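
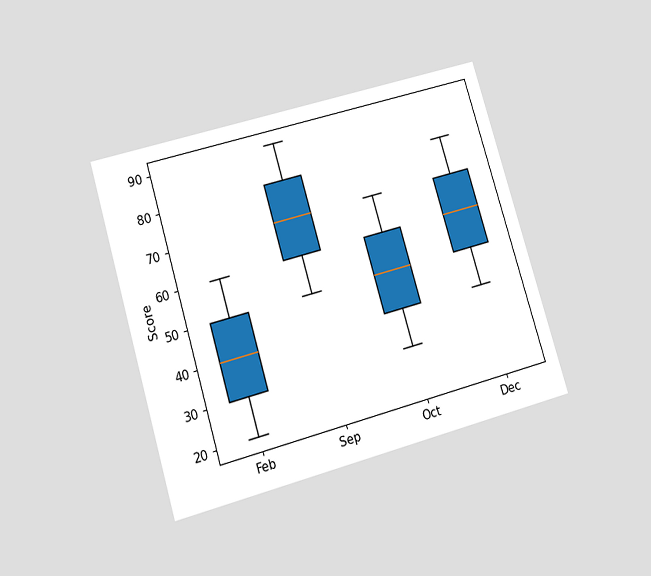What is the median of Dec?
The chart is tilted about 17° counter-clockwise and viewed slightly from below. The median line in the Dec box sits at 60.

60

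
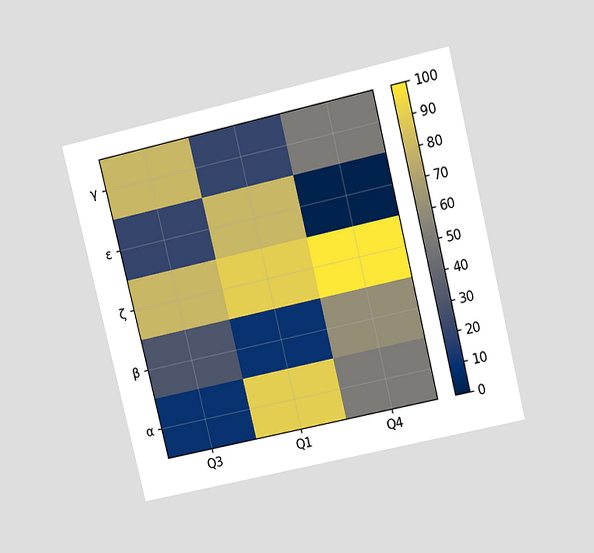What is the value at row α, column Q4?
50

The chart is tilted about 13° counter-clockwise and viewed at a slight angle. Matching cell (α, Q4) against the colorbar gives 50.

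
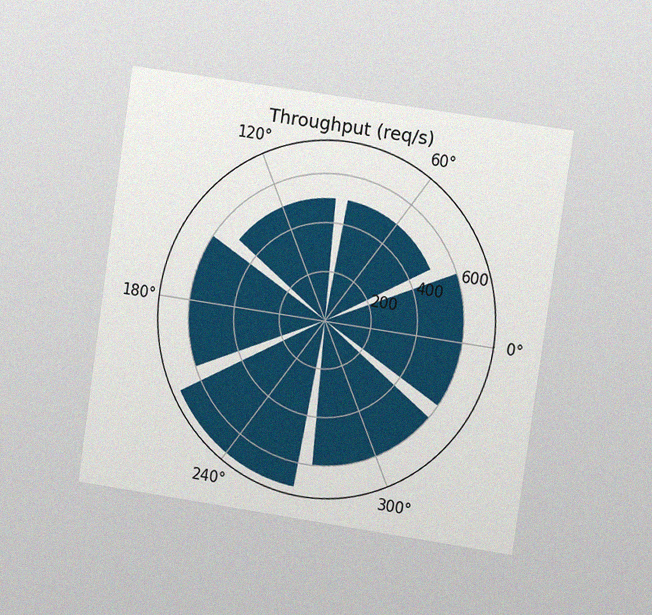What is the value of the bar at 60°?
500req/s

The chart is tilted about 8° clockwise and viewed at a slight angle, with some photo noise. The bar at 60° reaches 500req/s on the radial axis.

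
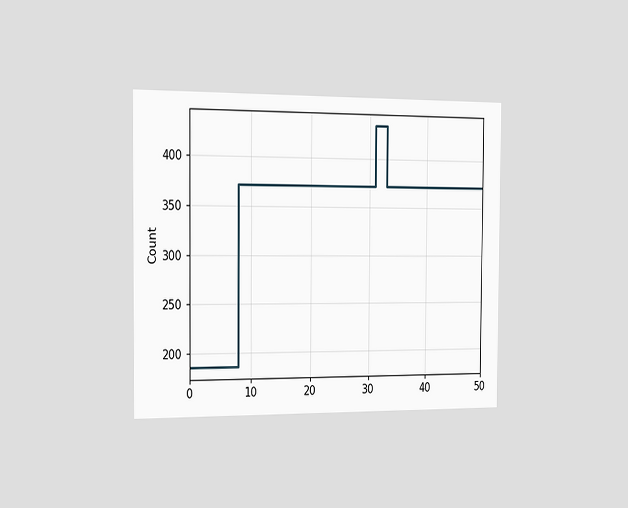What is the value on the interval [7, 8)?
186

The chart is viewed slightly from the left. On [7, 8) the step sits at 186.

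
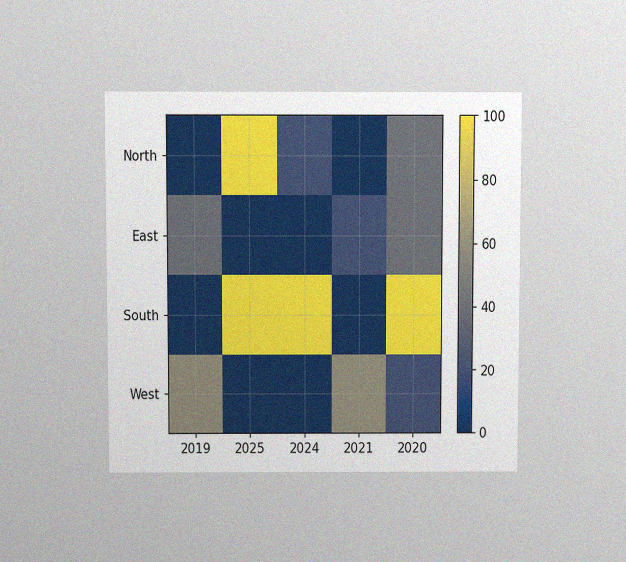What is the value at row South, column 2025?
100

The chart is viewed at a slight angle, with some photo noise. Matching cell (South, 2025) against the colorbar gives 100.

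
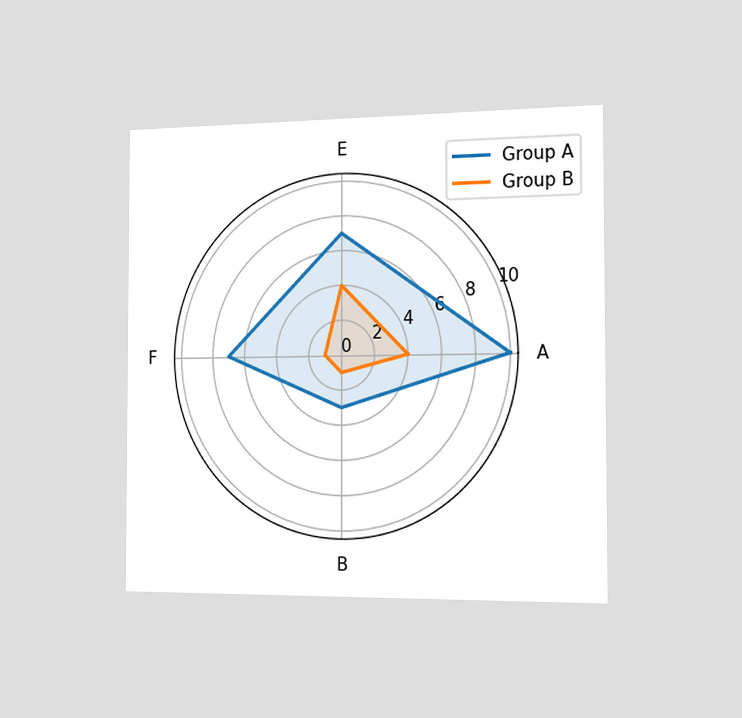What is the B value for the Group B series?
The chart is viewed slightly from the right. On the B axis, Group B reaches 1.

1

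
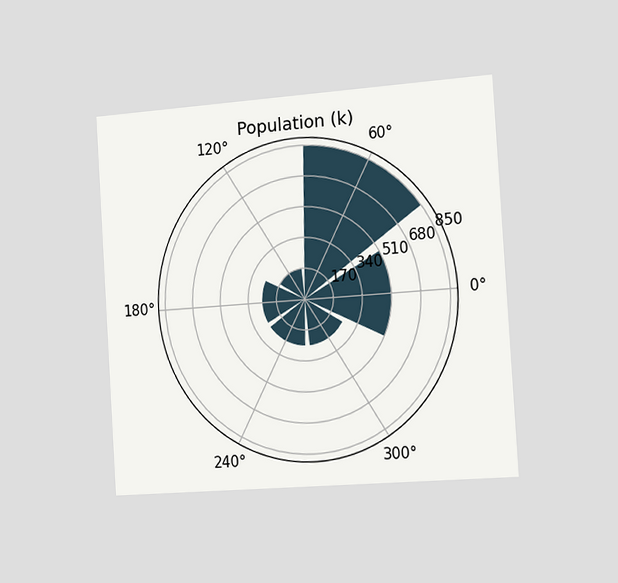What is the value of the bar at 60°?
The chart is tilted about 4° counter-clockwise and viewed slightly from the right. The bar at 60° reaches 850k on the radial axis.

850k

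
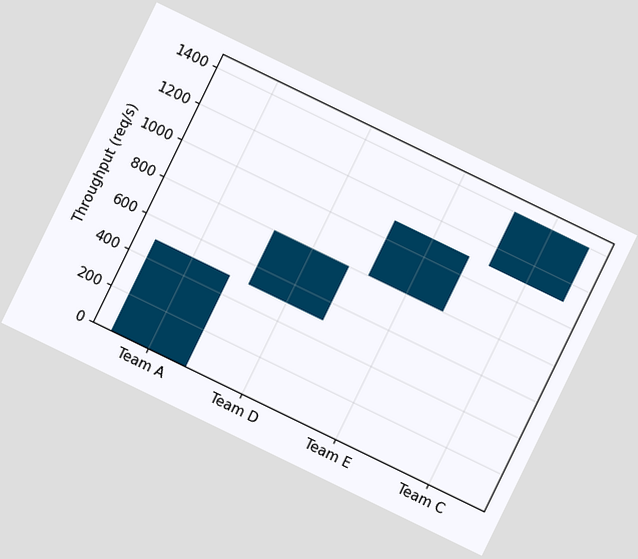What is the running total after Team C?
The chart is tilted about 26° clockwise. After Team C the running total reaches 1400req/s.

1400req/s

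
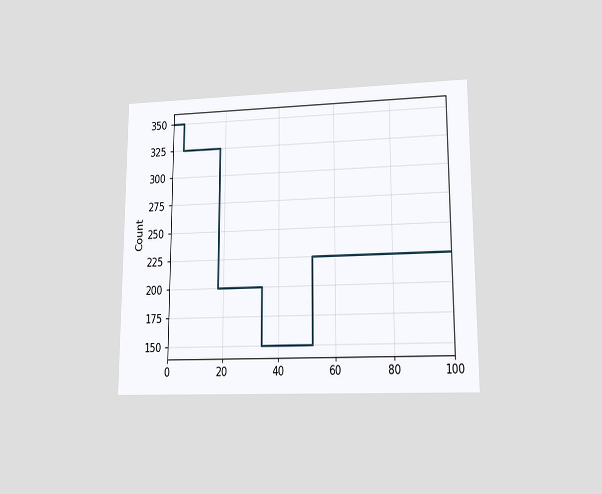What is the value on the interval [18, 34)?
The chart is viewed at a slight angle. On [18, 34) the step sits at 200.

200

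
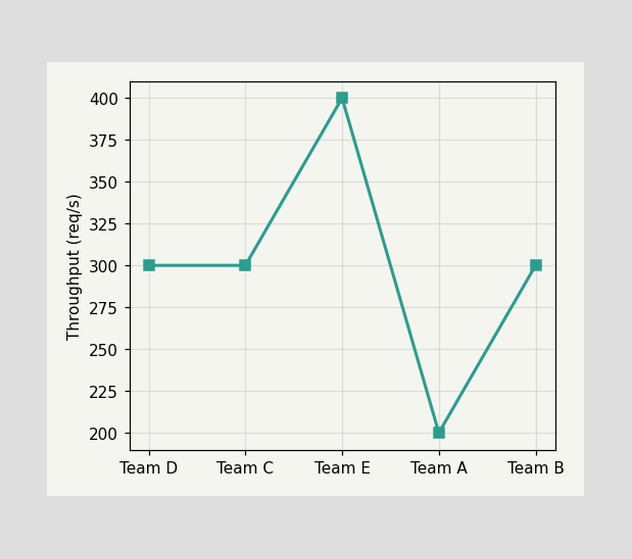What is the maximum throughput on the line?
The highest point is at Team E, and reading across to the y-axis gives 400req/s.

400req/s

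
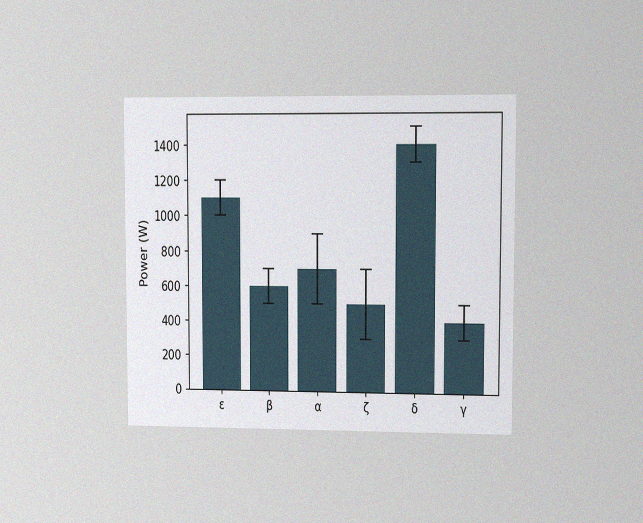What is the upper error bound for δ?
The chart is viewed at a slight angle, with some photo noise. The δ bar's upper whisker reaches 1500W.

1500W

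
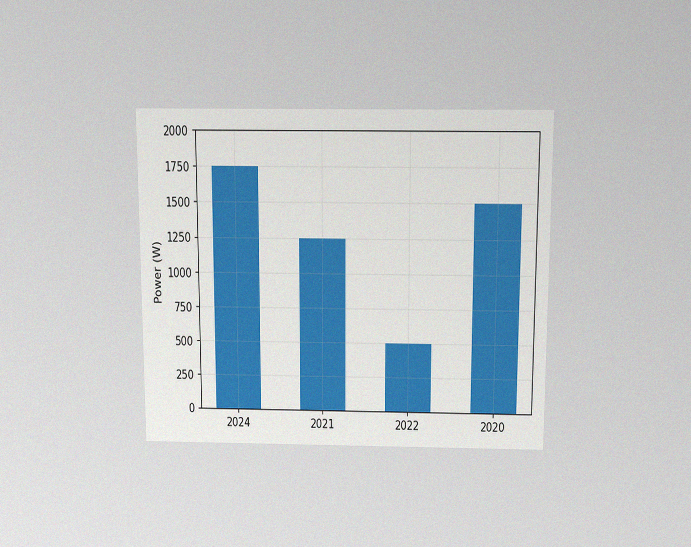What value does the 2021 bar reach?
1250W

The chart is viewed slightly from above, with some photo noise. Reading along the chart's y-axis, the 2021 bar reaches 1250W.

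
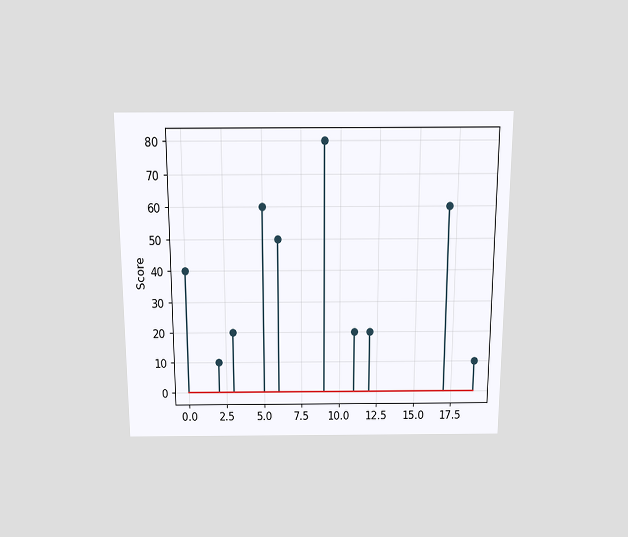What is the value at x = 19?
The chart is viewed slightly from above. The stem at x=19 reaches 10.

10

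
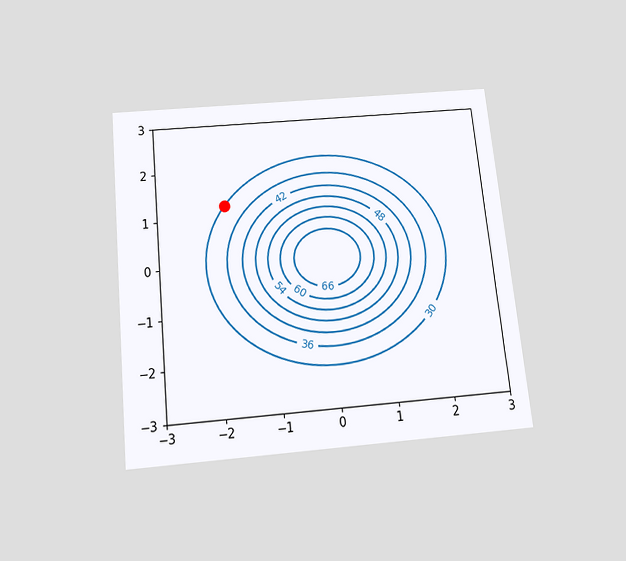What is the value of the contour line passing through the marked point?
The chart is tilted about 6° counter-clockwise and viewed slightly from below. The marked point sits on the contour labelled 30.

30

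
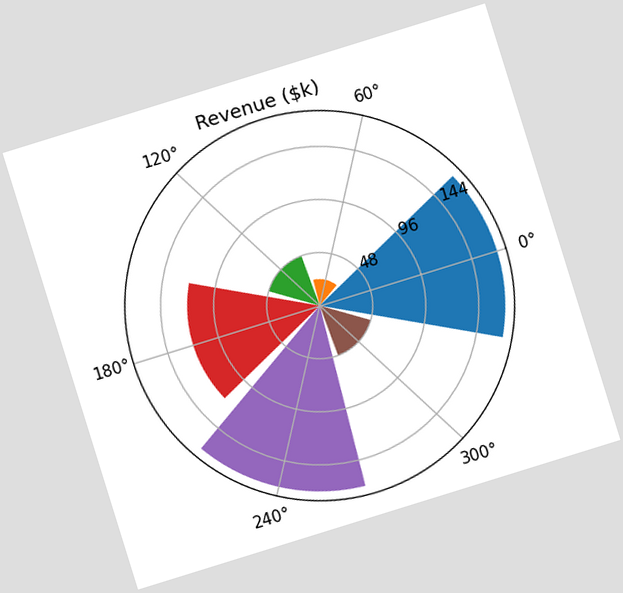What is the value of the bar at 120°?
$48k

The chart is tilted about 17° counter-clockwise. The bar at 120° reaches $48k on the radial axis.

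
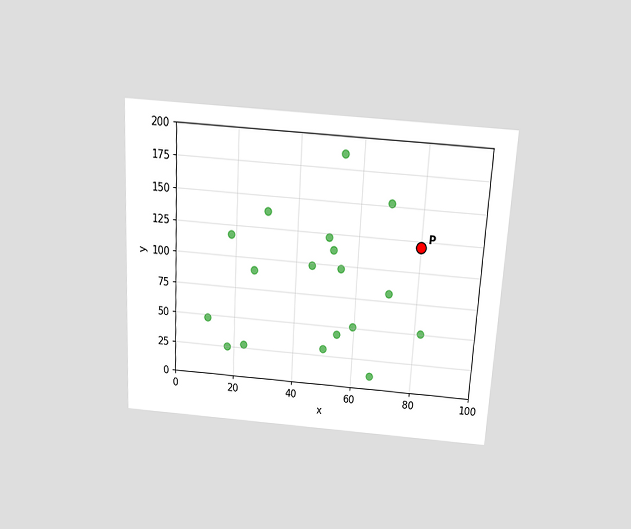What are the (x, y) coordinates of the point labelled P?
(80, 120)

The chart is tilted about 3° clockwise and viewed slightly from above. Following the gridlines from P to each axis, P sits at (80, 120).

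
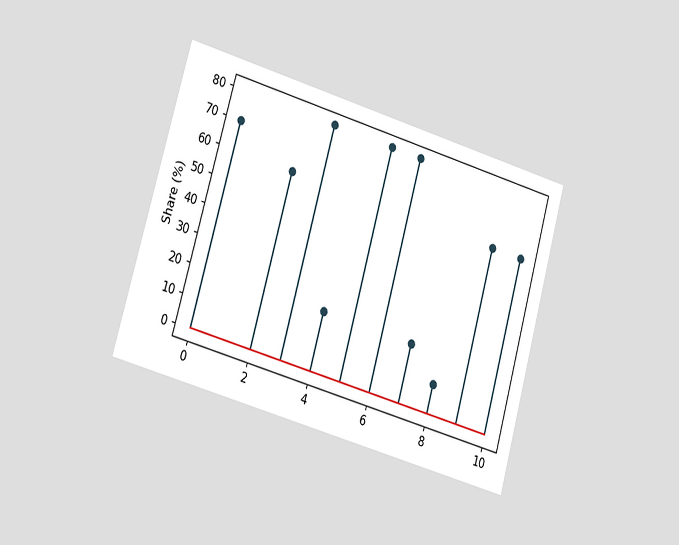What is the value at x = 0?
70%

The chart is tilted about 16° clockwise and viewed slightly from the left. The stem at x=0 reaches 70%.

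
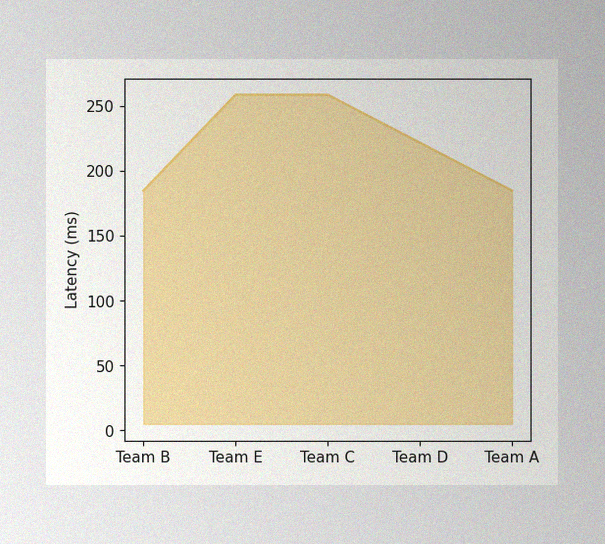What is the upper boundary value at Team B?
185ms

The image has some photo noise and uneven lighting. At Team B the upper boundary is at 185ms.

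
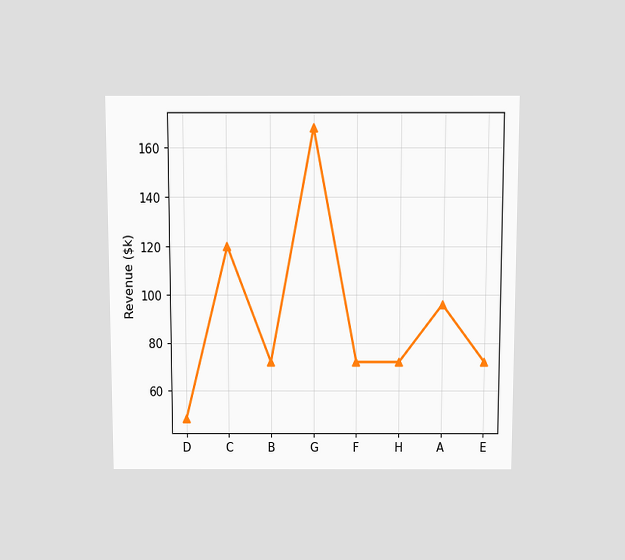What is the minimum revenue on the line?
The chart is viewed slightly from above. The lowest point is at D, and reading across to the y-axis gives $48k.

$48k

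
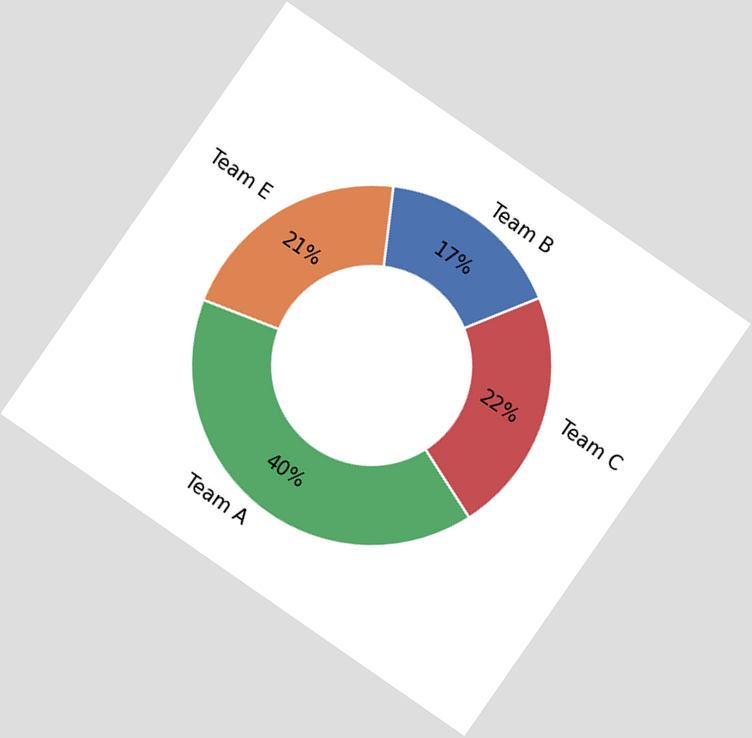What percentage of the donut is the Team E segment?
The chart is tilted about 35° clockwise. The Team E segment takes up 21% of the ring.

21%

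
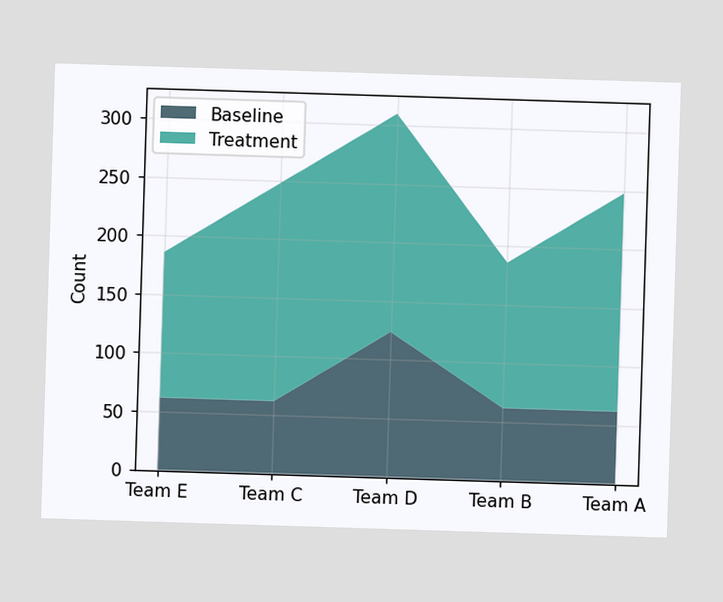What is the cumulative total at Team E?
The stacked total at Team E reaches 186.

186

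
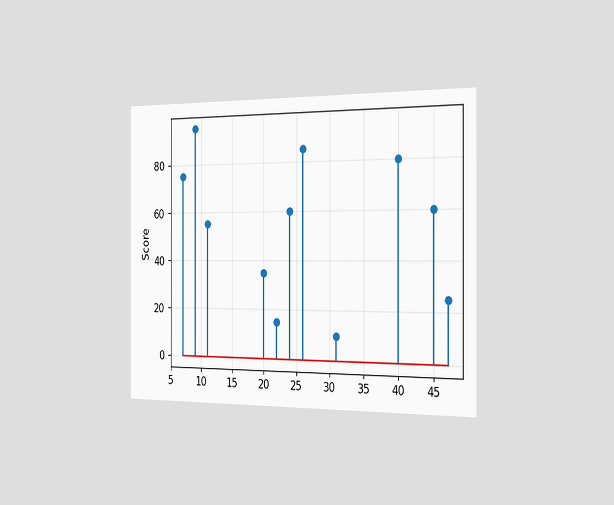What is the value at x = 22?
The chart is viewed slightly from the right. The stem at x=22 reaches 15.

15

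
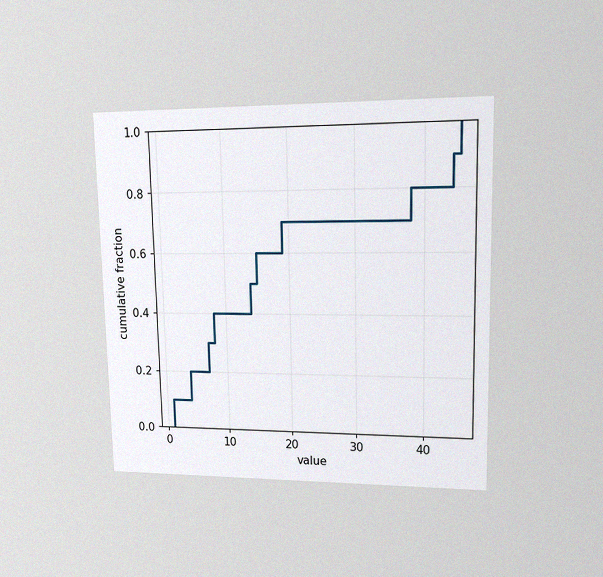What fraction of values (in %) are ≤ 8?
The chart is viewed at a slight angle, with some photo noise. At x=8 the ECDF step is at 40%.

40%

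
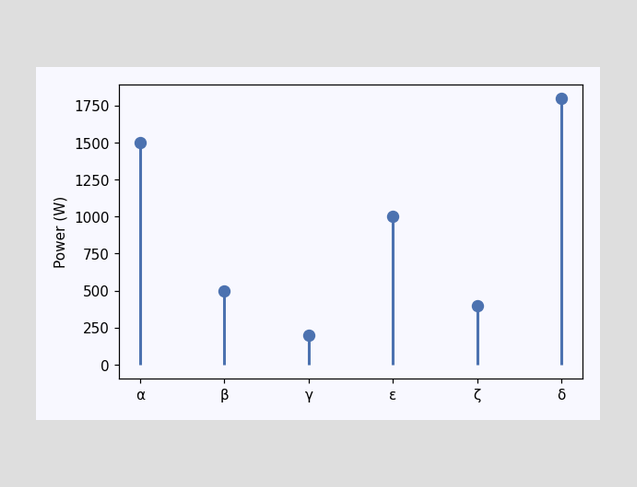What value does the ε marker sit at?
1000W

The ε marker sits at 1000W.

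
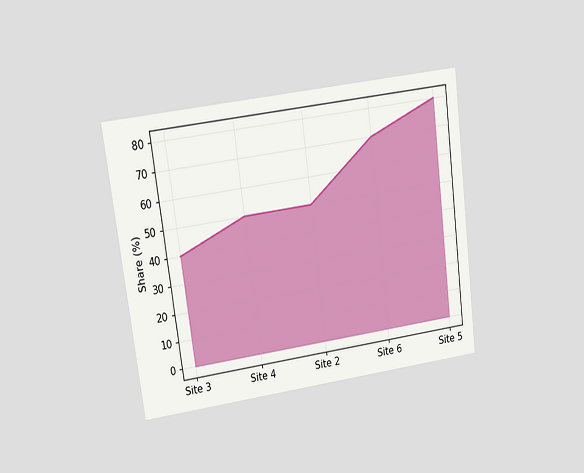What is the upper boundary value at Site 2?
The chart is tilted about 8° counter-clockwise and viewed at a slight angle. At Site 2 the upper boundary is at 50%.

50%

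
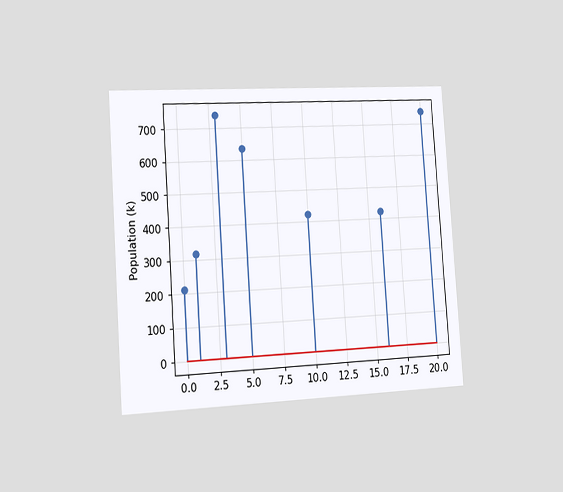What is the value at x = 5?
636k

The chart is tilted about 4° counter-clockwise and viewed slightly from the left. The stem at x=5 reaches 636k.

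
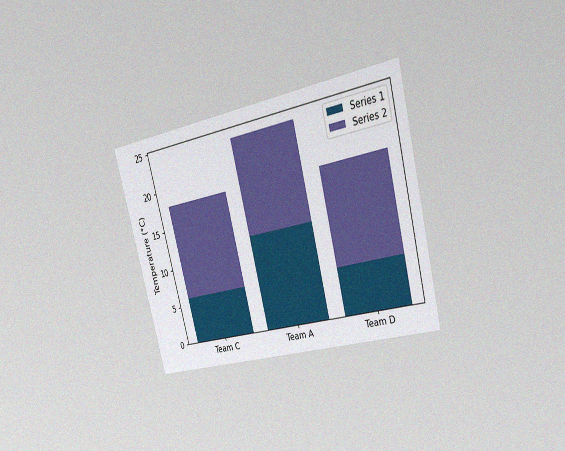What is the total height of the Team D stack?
The chart is tilted about 14° counter-clockwise and viewed slightly from the right, with some photo noise. The Team D stack's top reaches 18°C on the y-axis.

18°C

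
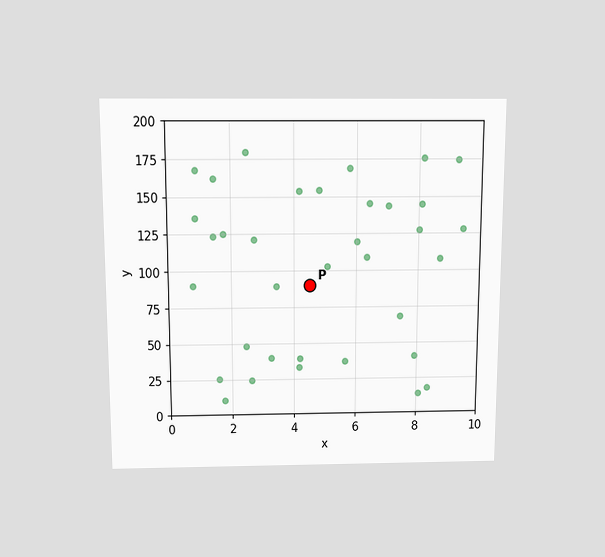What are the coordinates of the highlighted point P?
(4.5, 90)

The chart is viewed slightly from above. Following the gridlines from P to each axis, P sits at (4.5, 90).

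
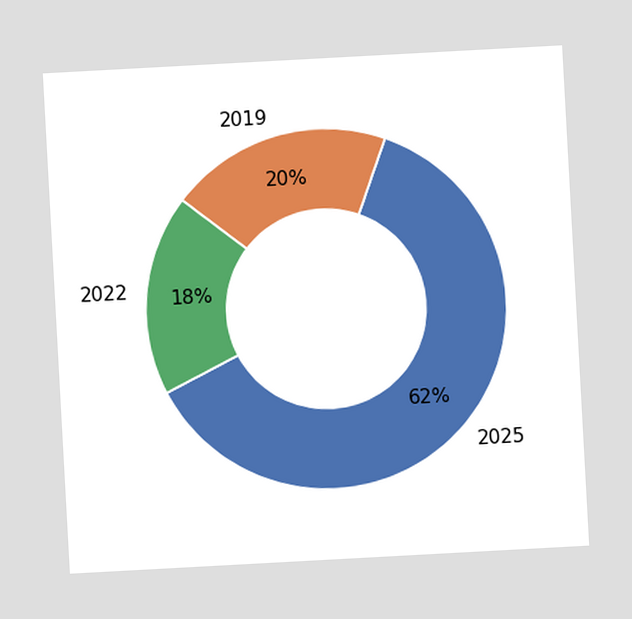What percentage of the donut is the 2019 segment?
The chart is tilted about 3° counter-clockwise. The 2019 segment takes up 20% of the ring.

20%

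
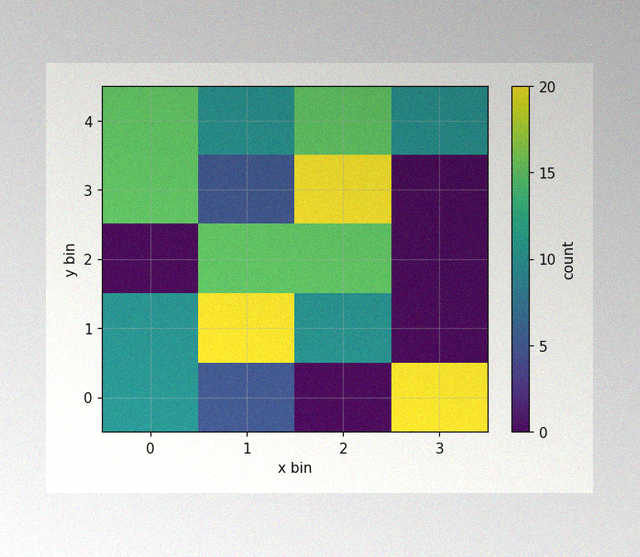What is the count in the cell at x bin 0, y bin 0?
10

The image has some photo noise and uneven lighting. Matching the cell (0, 0) against the colorbar gives 10.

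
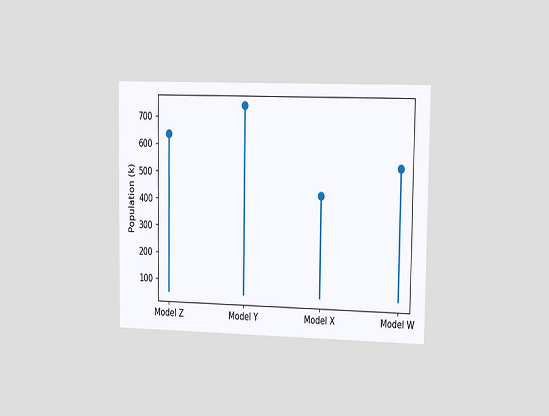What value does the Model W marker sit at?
The chart is viewed slightly from the right. The Model W marker sits at 530k.

530k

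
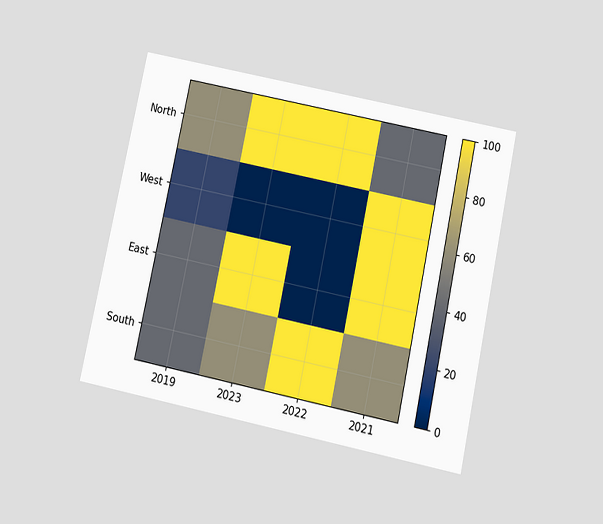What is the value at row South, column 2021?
60

The chart is tilted about 12° clockwise and viewed slightly from below. Matching cell (South, 2021) against the colorbar gives 60.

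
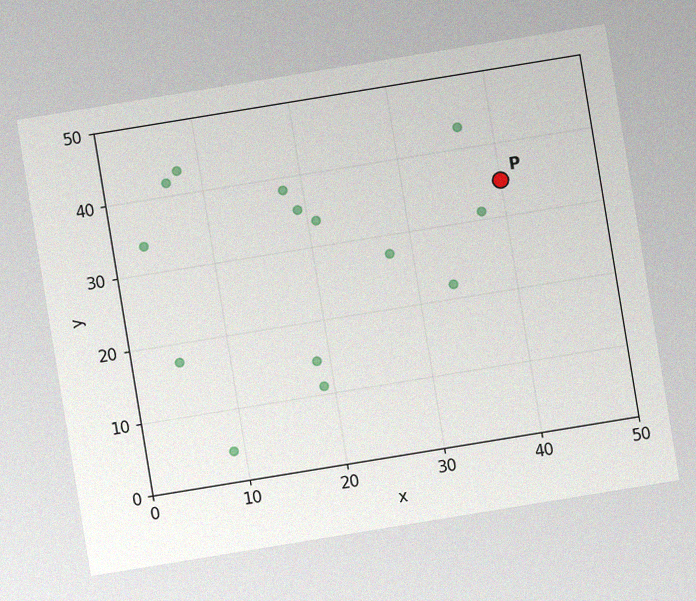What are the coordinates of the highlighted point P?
(40, 35)

The chart is tilted about 9° counter-clockwise, with some photo noise. Following the gridlines from P to each axis, P sits at (40, 35).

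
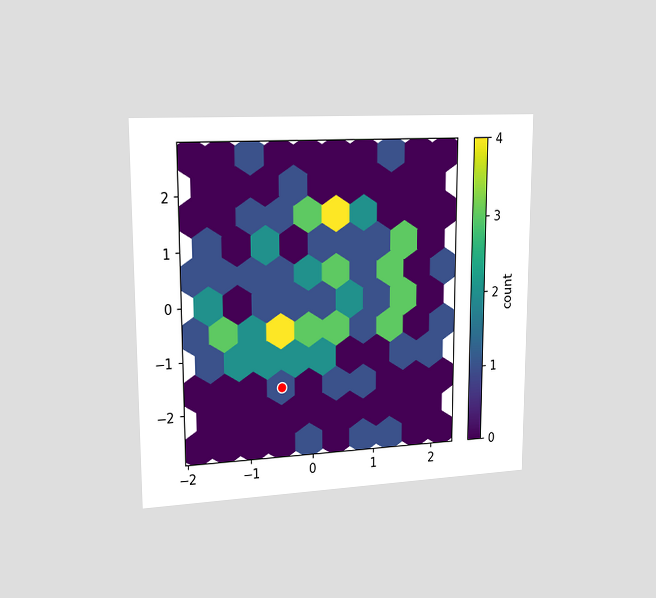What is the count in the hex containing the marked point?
The chart is viewed slightly from the left. The marked hex reads 1 on the colorbar.

1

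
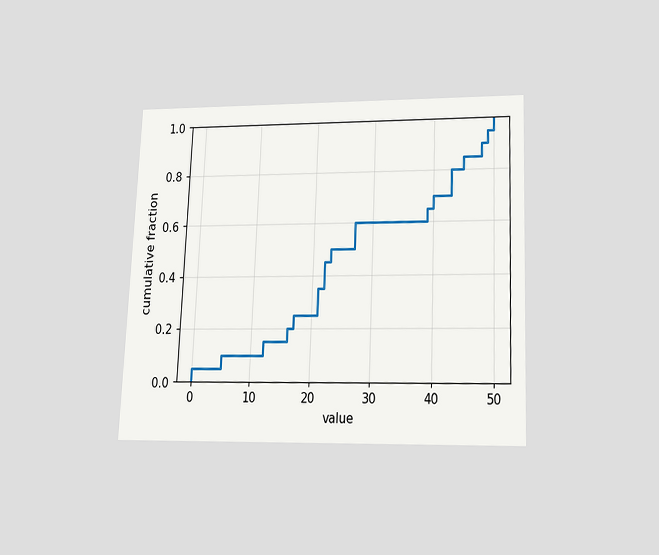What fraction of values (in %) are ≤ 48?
The chart is tilted about 2° clockwise and viewed slightly from below. At x=48 the ECDF step is at 90%.

90%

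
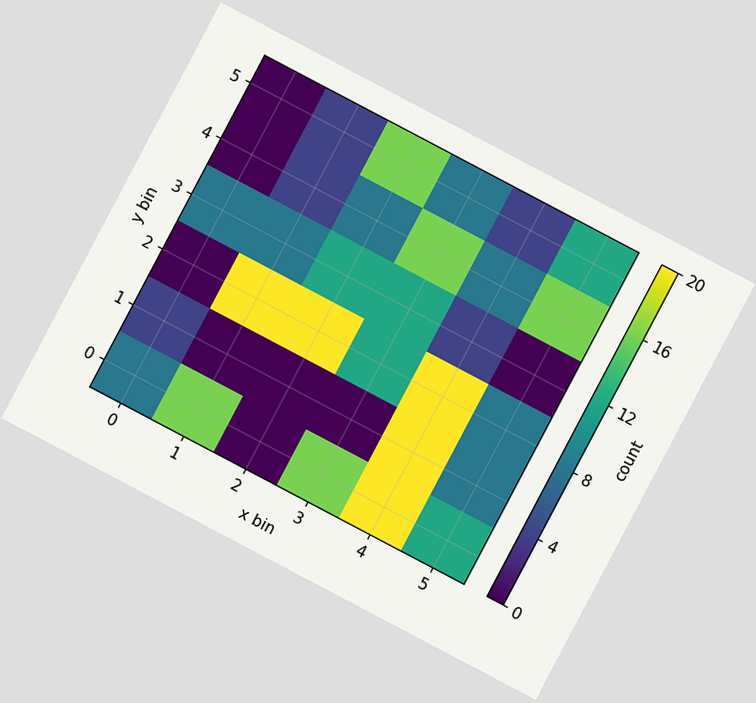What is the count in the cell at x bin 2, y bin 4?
8

The chart is tilted about 28° clockwise. Matching the cell (2, 4) against the colorbar gives 8.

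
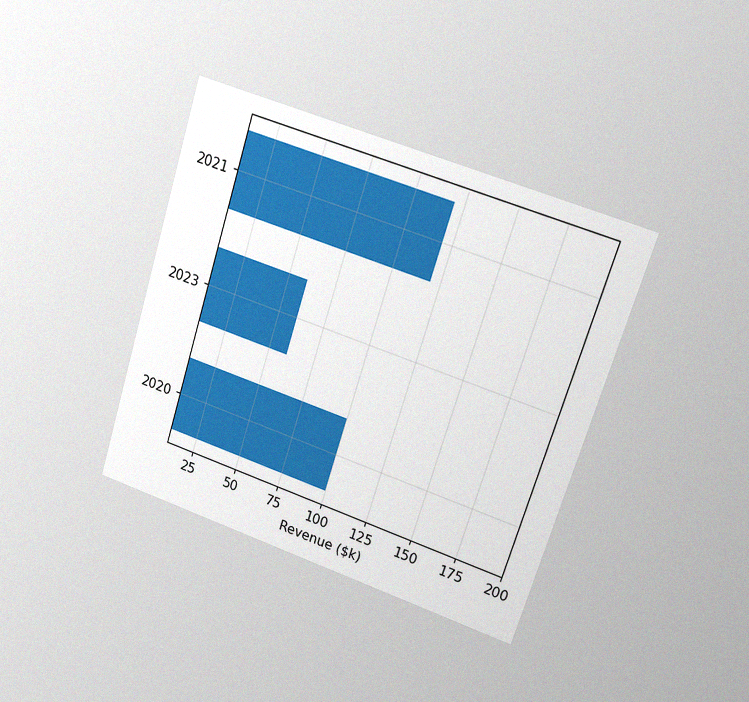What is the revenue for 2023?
$60k

The chart is tilted about 18° clockwise and viewed at a slight angle, with some photo noise. Reading along the chart's x-axis, the 2023 bar reaches $60k.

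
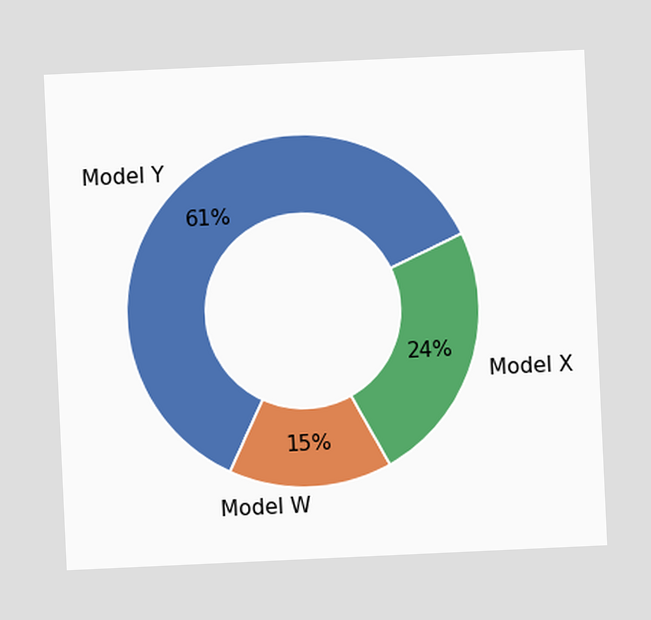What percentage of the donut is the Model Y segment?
The chart is tilted about 3° counter-clockwise. The Model Y segment takes up 61% of the ring.

61%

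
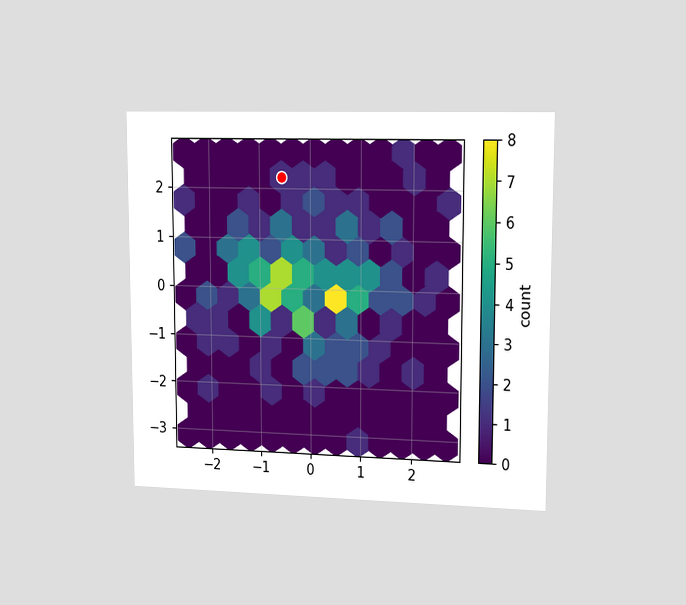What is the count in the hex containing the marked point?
The chart is viewed slightly from the right. The marked hex reads 1 on the colorbar.

1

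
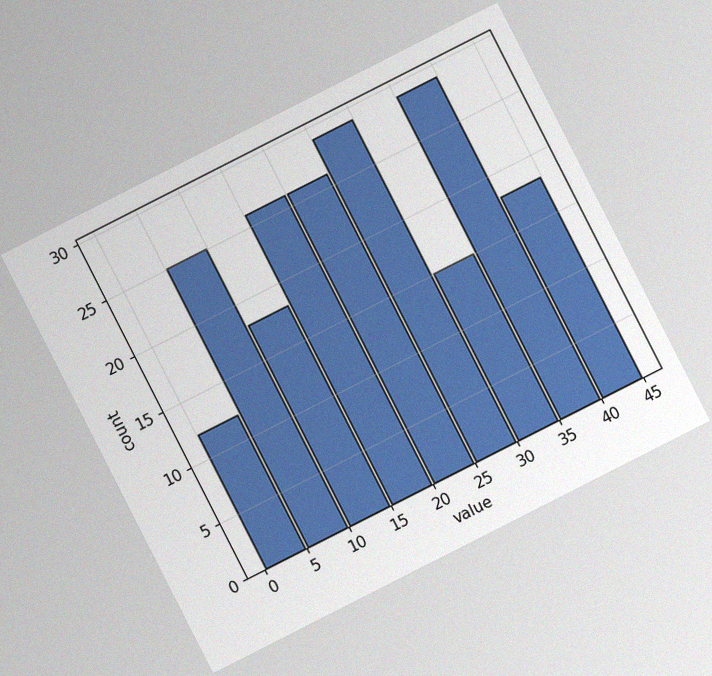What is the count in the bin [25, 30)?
The chart is tilted about 27° counter-clockwise, with some photo noise. The [25, 30) bin has height 29.

29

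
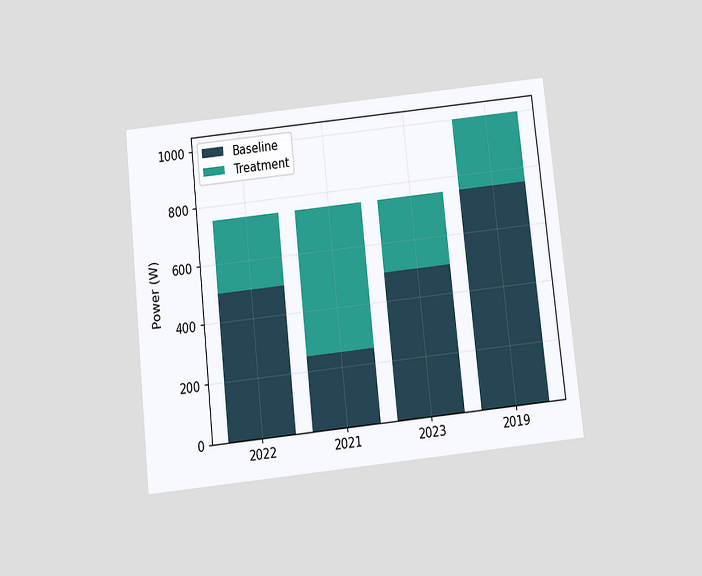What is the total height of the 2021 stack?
The chart is tilted about 6° counter-clockwise and viewed slightly from below. The 2021 stack's top reaches 750W on the y-axis.

750W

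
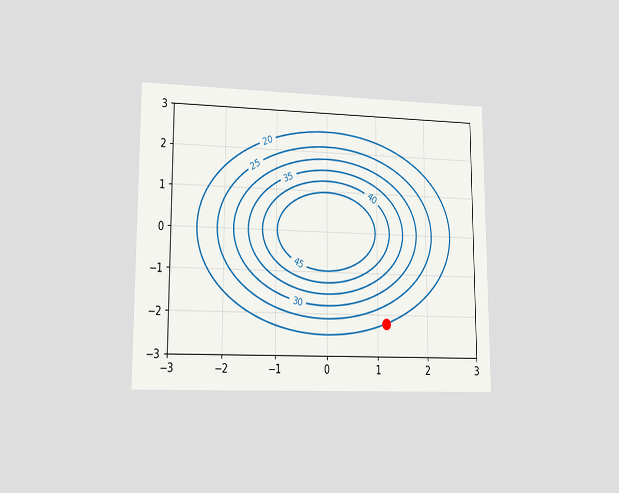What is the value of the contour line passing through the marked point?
20

The chart is viewed at a slight angle. The marked point sits on the contour labelled 20.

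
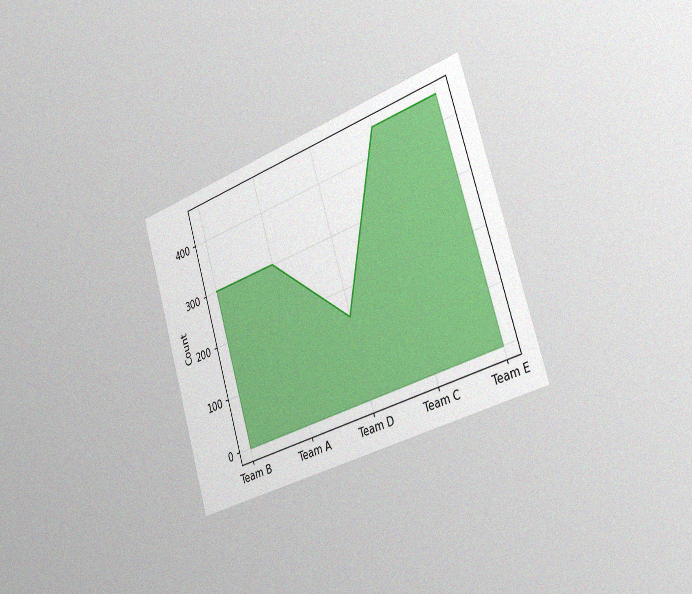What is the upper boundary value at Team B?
300

The chart is tilted about 17° counter-clockwise and viewed slightly from the right, with some photo noise. At Team B the upper boundary is at 300.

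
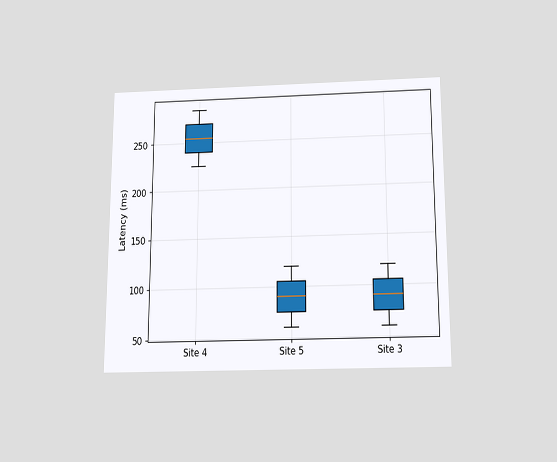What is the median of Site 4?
The chart is viewed slightly from below. The median line in the Site 4 box sits at 255ms.

255ms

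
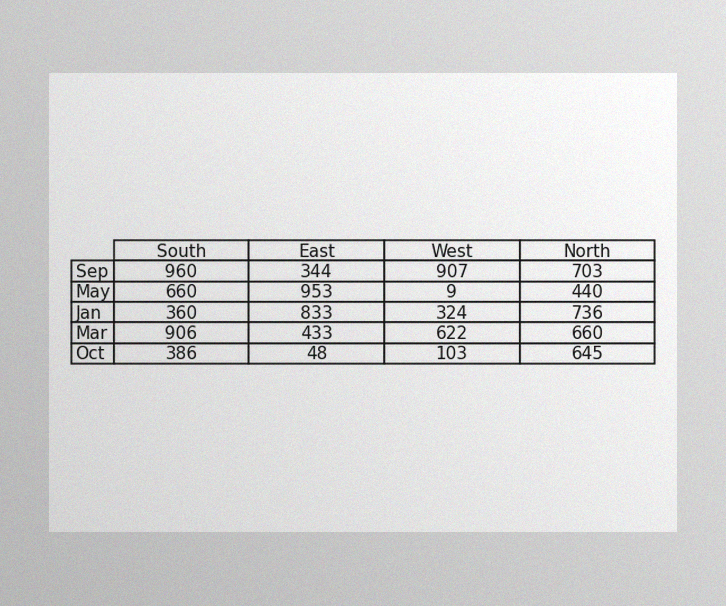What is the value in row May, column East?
The image has some photo noise and uneven lighting. The (May, East) cell reads 953.

953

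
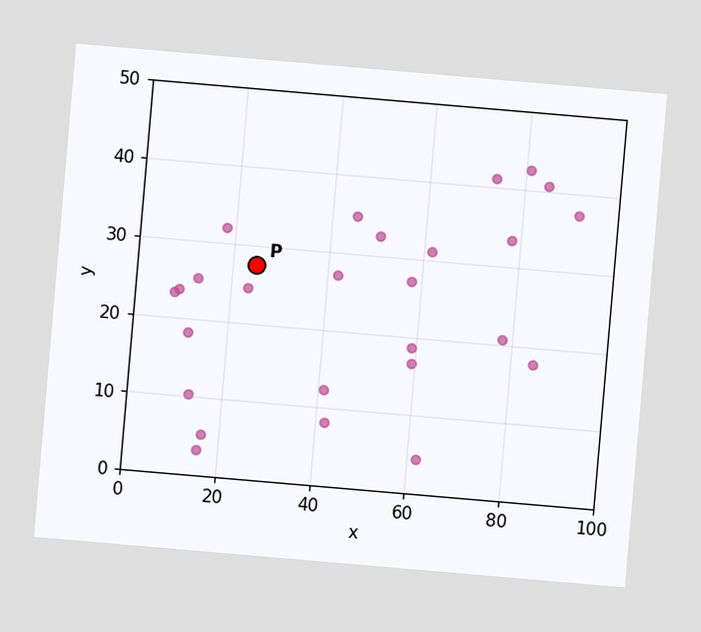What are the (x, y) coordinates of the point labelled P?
(25, 27.5)

The chart is tilted about 5° clockwise. Following the gridlines from P to each axis, P sits at (25, 27.5).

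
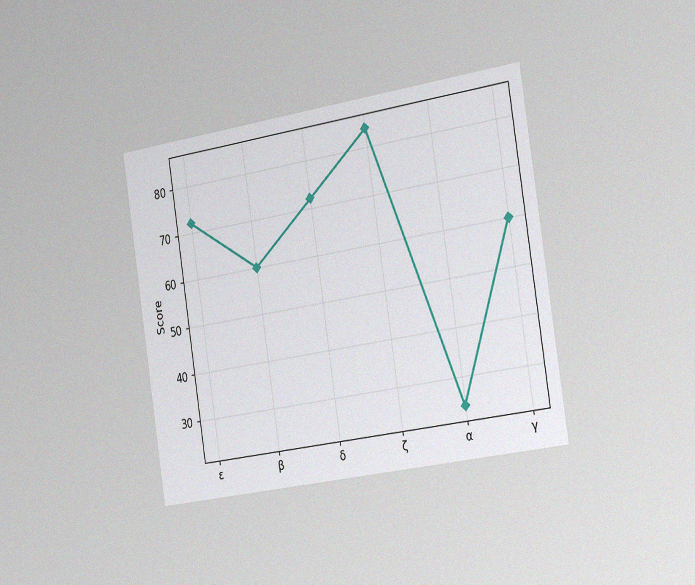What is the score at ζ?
84

The chart is tilted about 9° counter-clockwise and viewed slightly from the right, with some photo noise. At ζ, the line is at 84.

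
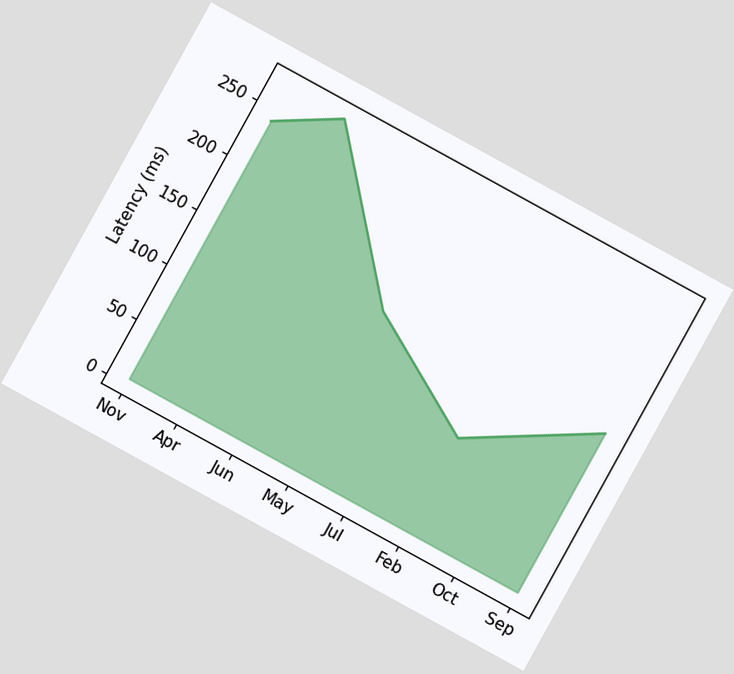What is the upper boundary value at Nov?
The chart is tilted about 29° clockwise. At Nov the upper boundary is at 240ms.

240ms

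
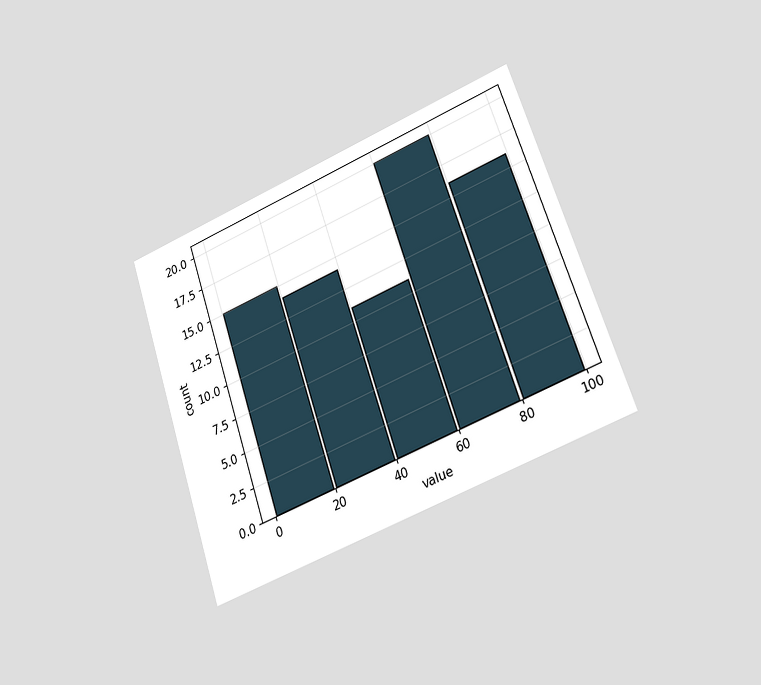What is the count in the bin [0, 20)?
15

The chart is tilted about 19° counter-clockwise and viewed at a slight angle. The [0, 20) bin has height 15.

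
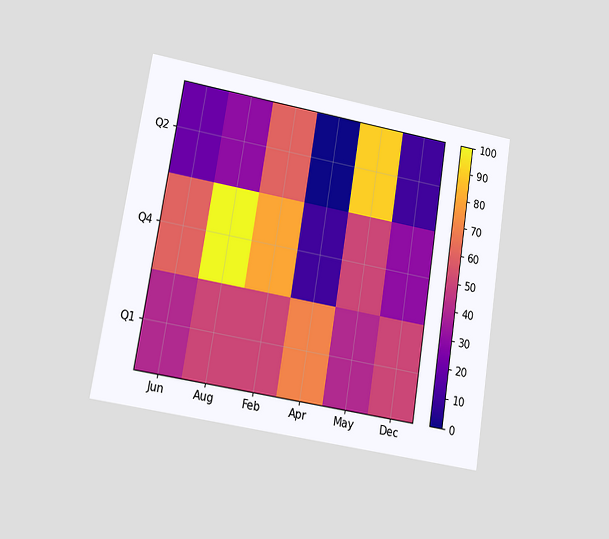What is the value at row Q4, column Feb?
80

The chart is tilted about 9° clockwise and viewed at a slight angle. Matching cell (Q4, Feb) against the colorbar gives 80.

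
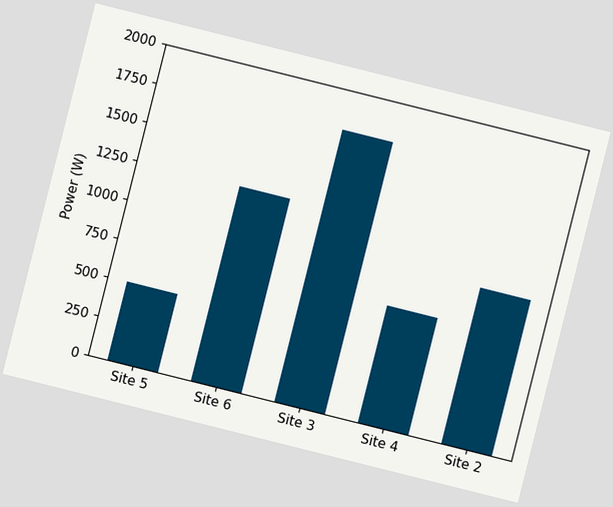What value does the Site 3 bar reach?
The chart is tilted about 14° clockwise. Reading along the chart's y-axis, the Site 3 bar reaches 1750W.

1750W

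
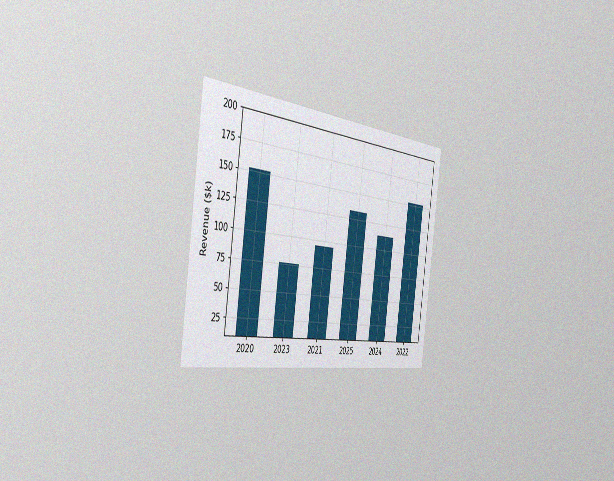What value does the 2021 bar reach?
The chart is tilted about 8° clockwise and viewed slightly from the left, with some photo noise. Reading along the chart's y-axis, the 2021 bar reaches $95k.

$95k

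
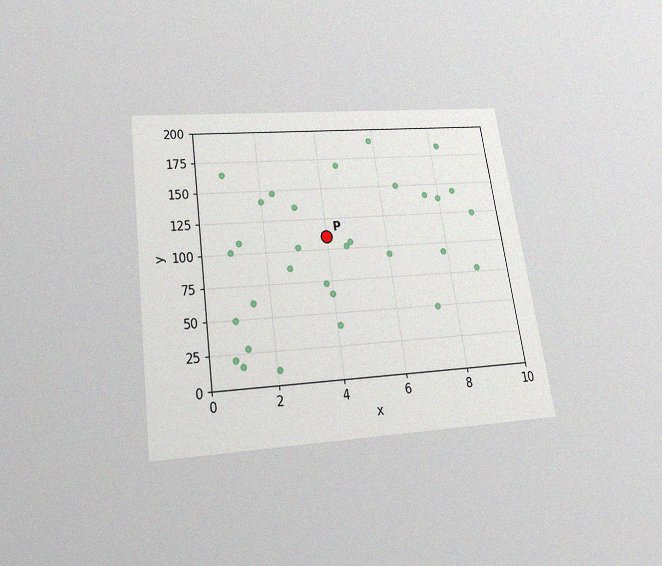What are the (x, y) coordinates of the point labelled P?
The chart is tilted about 8° counter-clockwise and viewed slightly from below, with some photo noise. Following the gridlines from P to each axis, P sits at (4, 110).

(4, 110)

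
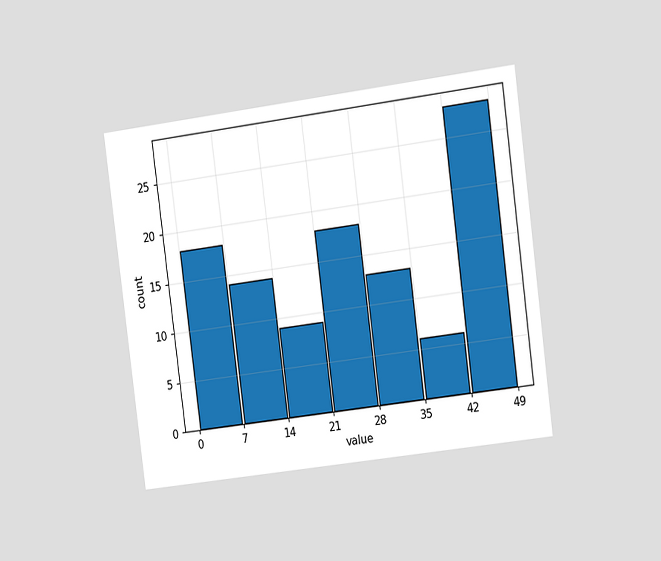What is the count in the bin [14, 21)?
9

The chart is tilted about 7° counter-clockwise and viewed slightly from the right. The [14, 21) bin has height 9.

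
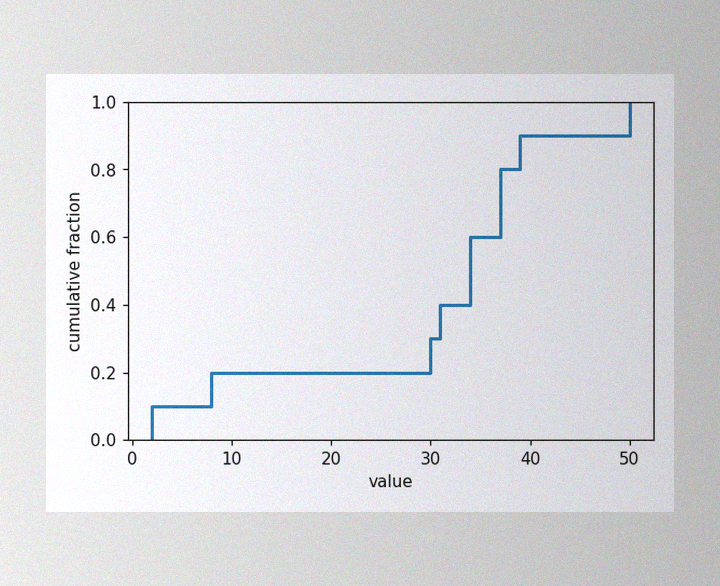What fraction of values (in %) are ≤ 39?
The image has some photo noise and uneven lighting. At x=39 the ECDF step is at 90%.

90%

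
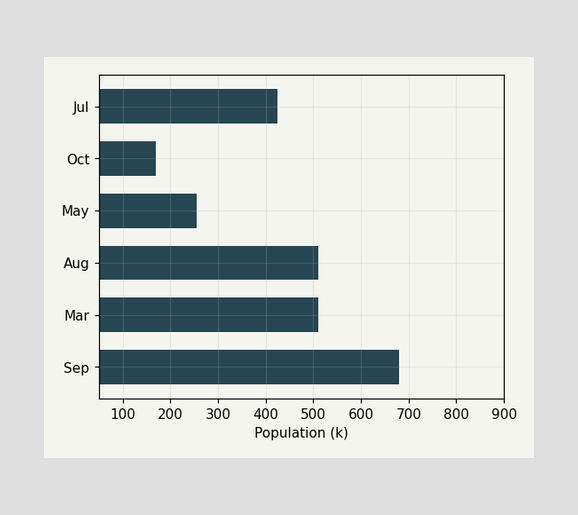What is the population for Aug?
Reading along the chart's x-axis, the Aug bar reaches 510k.

510k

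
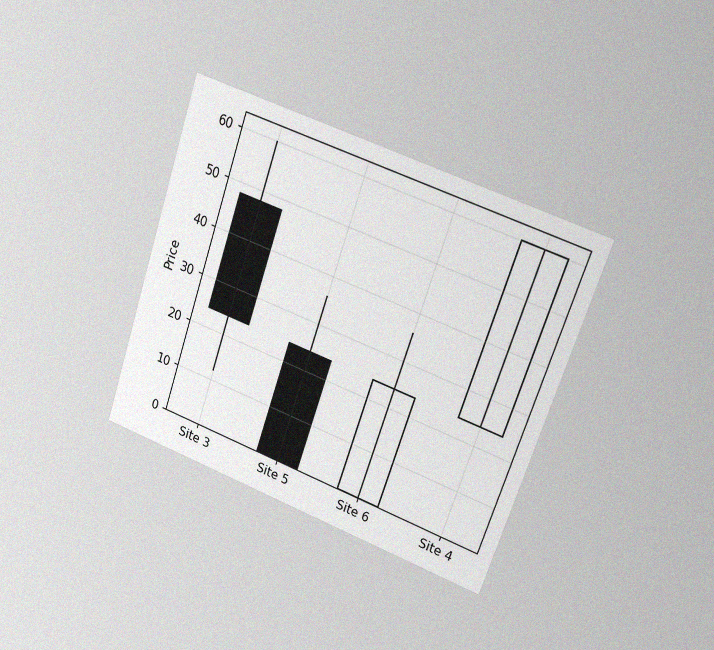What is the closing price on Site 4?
60

The chart is tilted about 19° clockwise and viewed at a slight angle, with some photo noise. The Site 4 candle closes at 60.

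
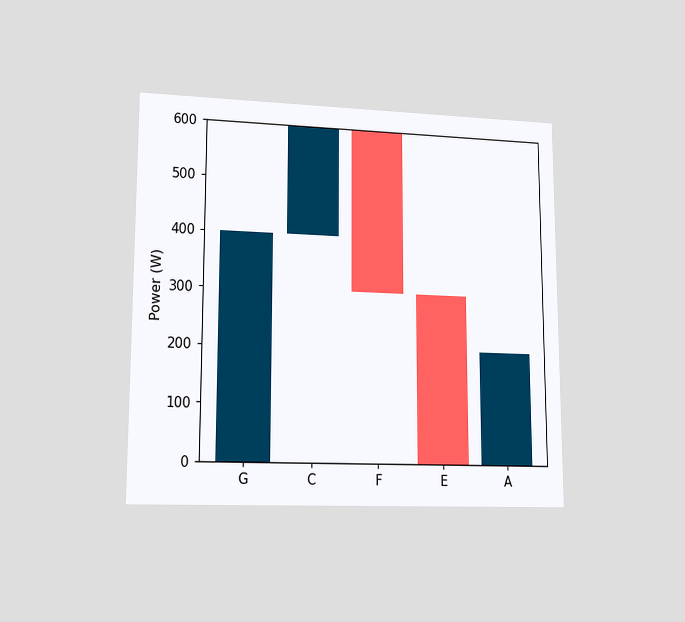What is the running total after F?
300W

The chart is viewed at a slight angle. After F the running total reaches 300W.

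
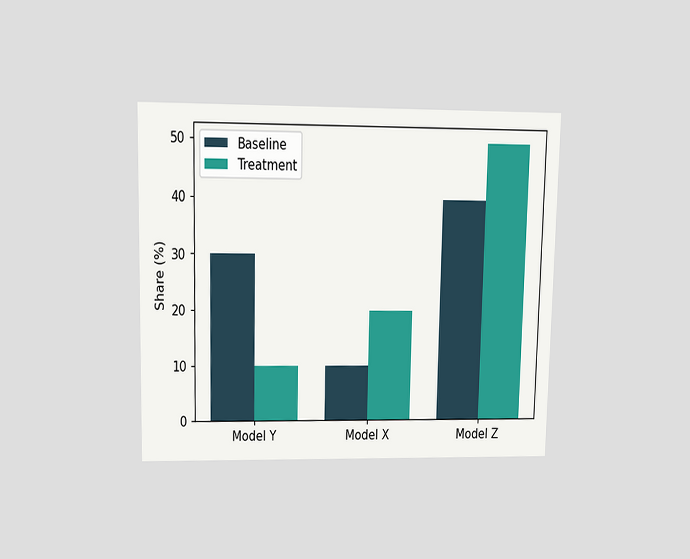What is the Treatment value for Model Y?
10%

The chart is viewed slightly from above. The Treatment bar at Model Y reaches 10% on the y-axis.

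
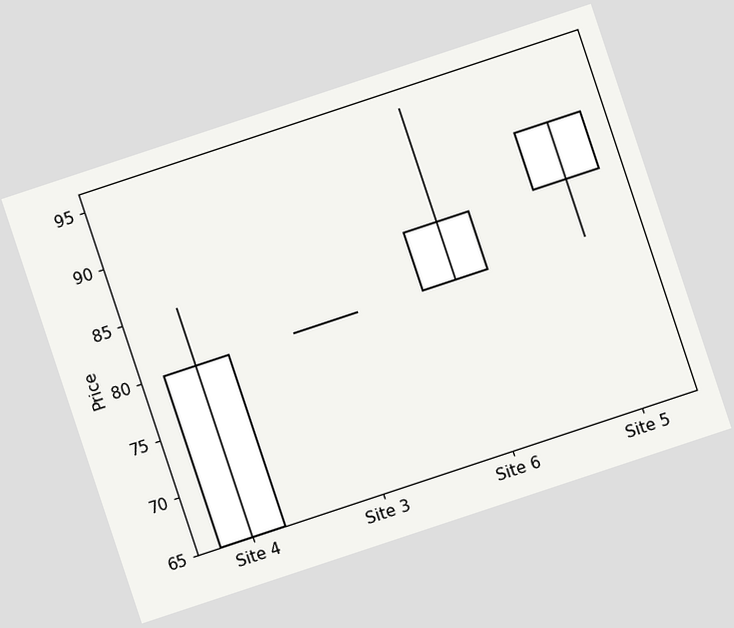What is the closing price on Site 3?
80

The chart is tilted about 18° counter-clockwise. The Site 3 candle closes at 80.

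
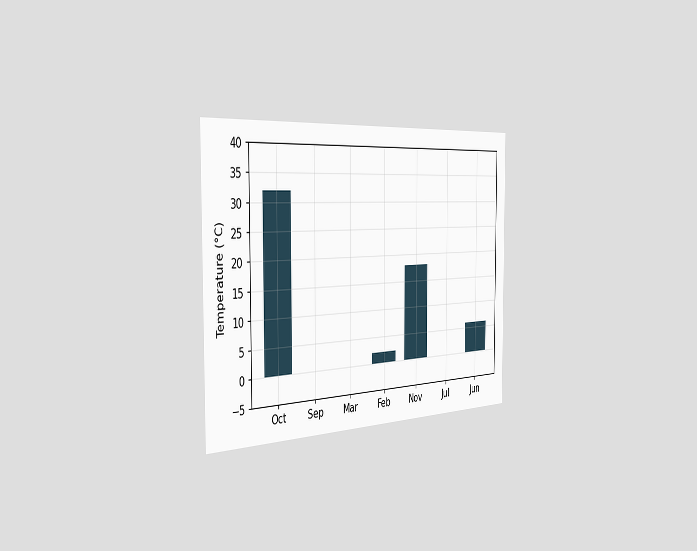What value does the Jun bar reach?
6°C

The chart is viewed slightly from the left. Reading along the chart's y-axis, the Jun bar reaches 6°C.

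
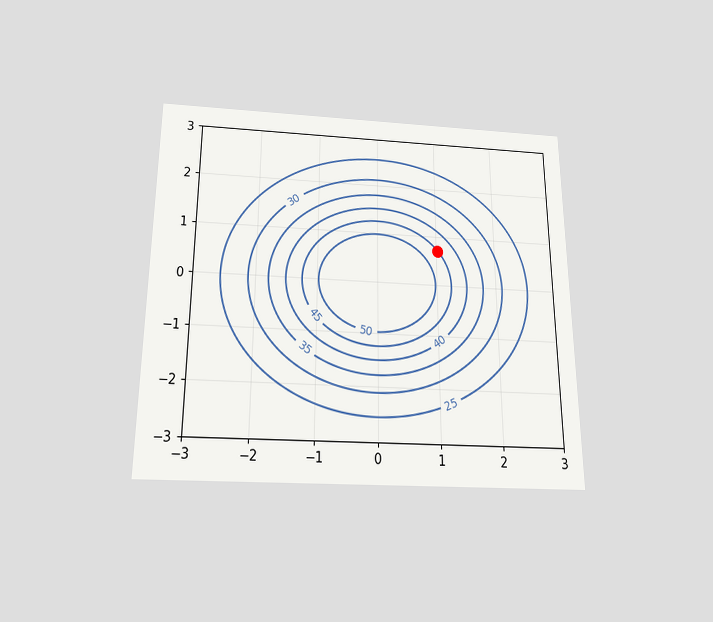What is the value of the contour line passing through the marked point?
The chart is viewed slightly from below. The marked point sits on the contour labelled 45.

45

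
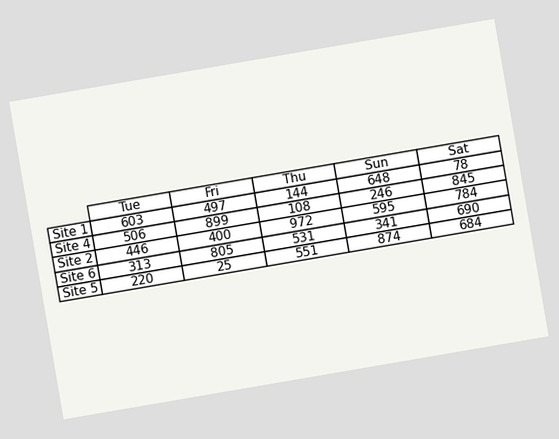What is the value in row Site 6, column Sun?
341

The chart is tilted about 10° counter-clockwise. The (Site 6, Sun) cell reads 341.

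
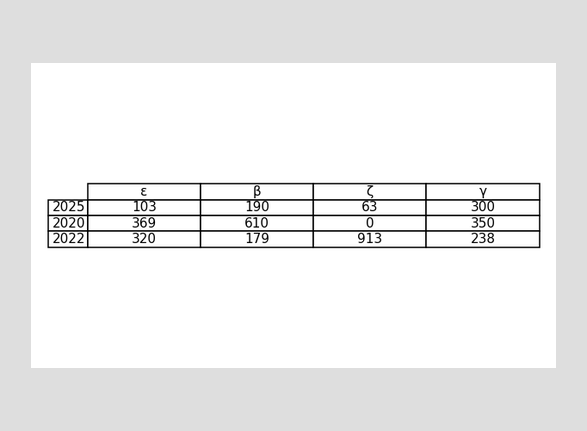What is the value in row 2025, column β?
190

The (2025, β) cell reads 190.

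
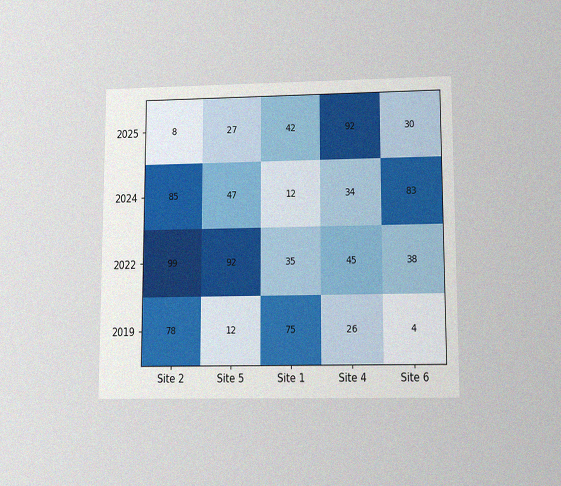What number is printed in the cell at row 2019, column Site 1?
75

The chart is viewed slightly from below, with some photo noise. The (2019, Site 1) cell reads 75.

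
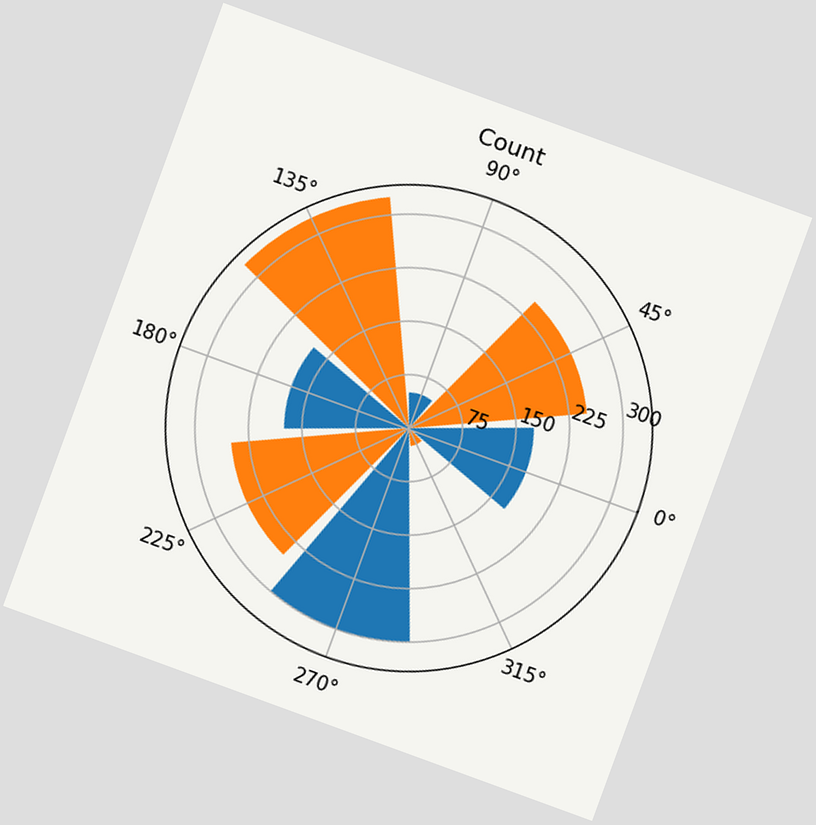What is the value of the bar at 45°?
The chart is tilted about 20° clockwise. The bar at 45° reaches 250 on the radial axis.

250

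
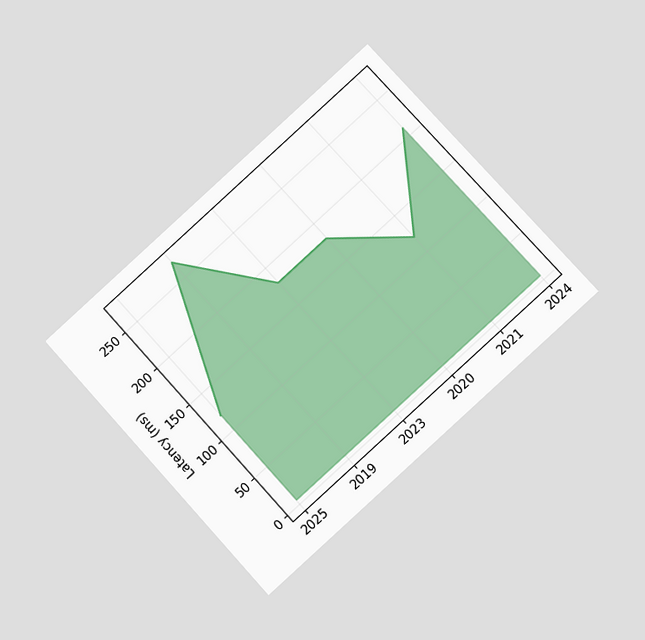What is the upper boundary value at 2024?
The chart is tilted about 42° counter-clockwise and viewed at a slight angle. At 2024 the upper boundary is at 210ms.

210ms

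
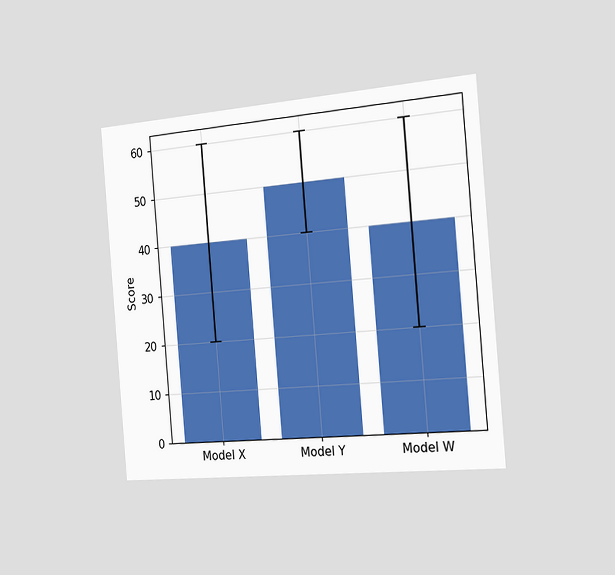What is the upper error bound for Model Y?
60

The chart is tilted about 5° counter-clockwise and viewed slightly from the right. The Model Y bar's upper whisker reaches 60.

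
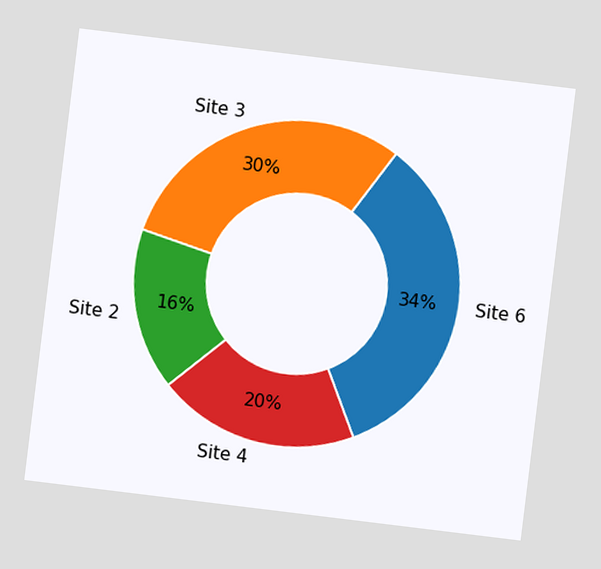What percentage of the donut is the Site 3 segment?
The chart is tilted about 7° clockwise. The Site 3 segment takes up 30% of the ring.

30%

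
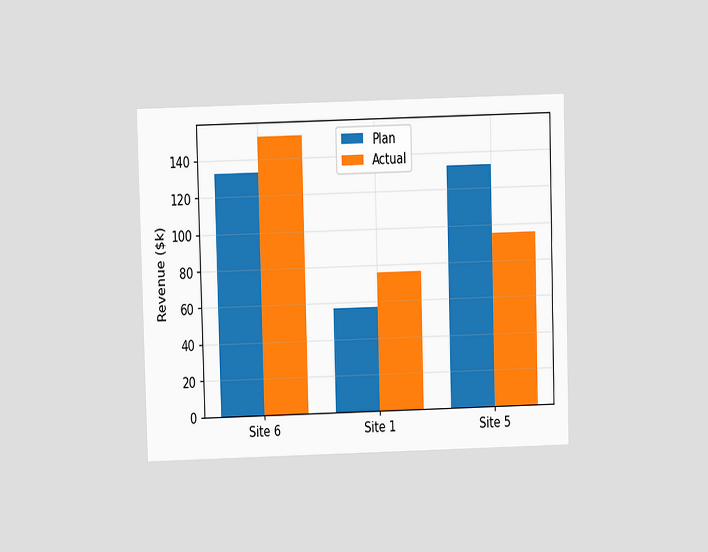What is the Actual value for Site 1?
The chart is viewed at a slight angle. The Actual bar at Site 1 reaches $76k on the y-axis.

$76k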